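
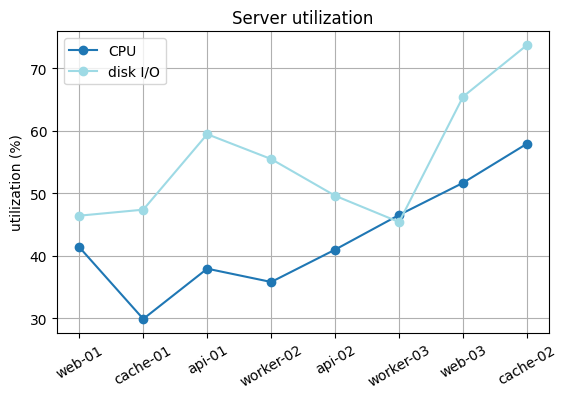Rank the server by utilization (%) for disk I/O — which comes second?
Top 3 for disk I/O: cache-02 ≈ 75, web-03 ≈ 65, api-01 ≈ 60.

web-03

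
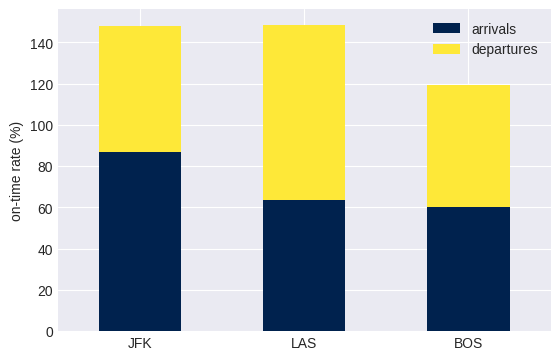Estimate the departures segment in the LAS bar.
departures top ≈ 140, bottom ≈ 60; segment ≈ 80.

≈ 80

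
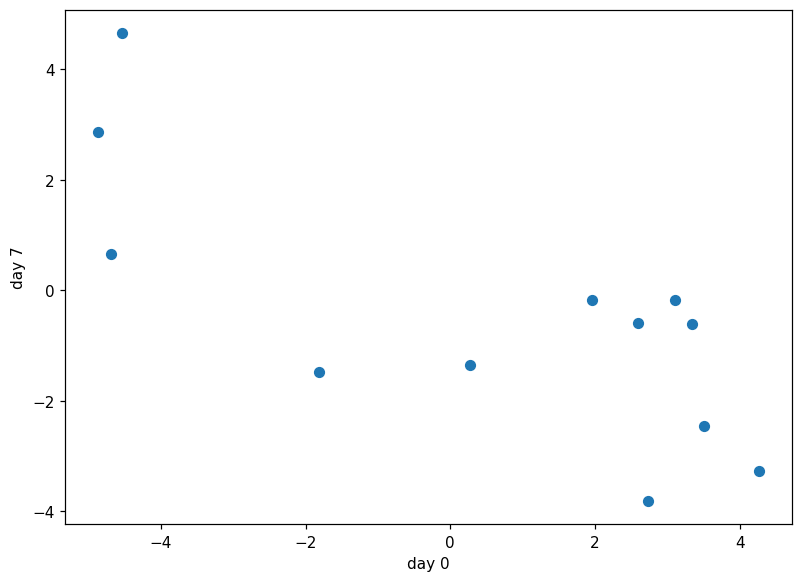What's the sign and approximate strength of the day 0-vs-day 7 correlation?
Points are negatively correlated; strong (|r| ≈ 0.8).

negative, strong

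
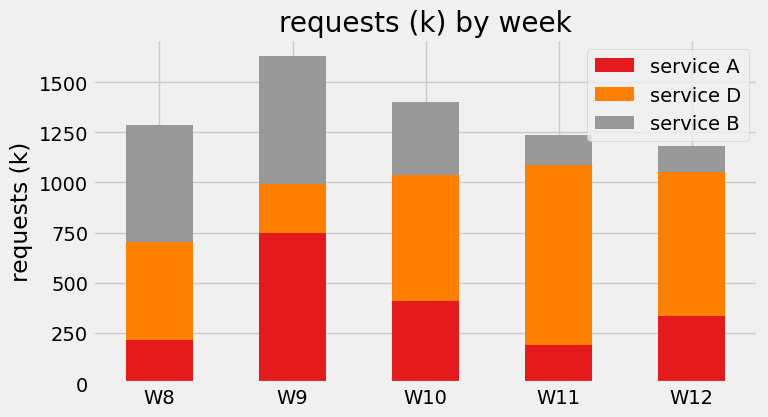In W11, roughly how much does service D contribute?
service D top ≈ 1000, bottom ≈ 200; segment ≈ 800.

≈ 800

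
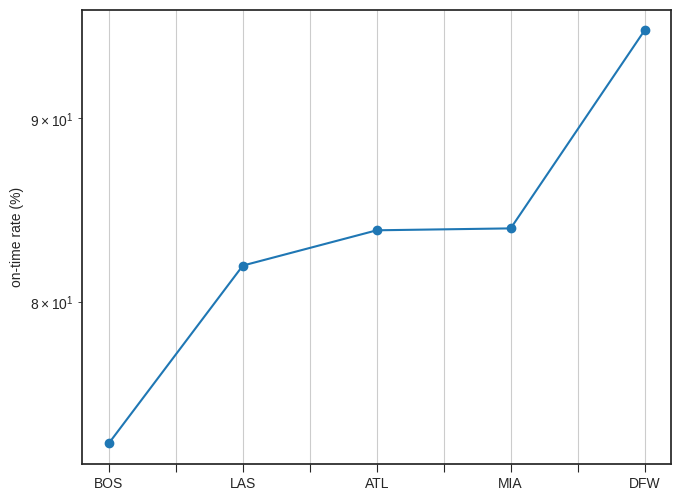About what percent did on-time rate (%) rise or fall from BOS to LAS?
≈ +10.8%

BOS ≈ 74, LAS ≈ 82; (82 − 74) / 74 ≈ +10.8%.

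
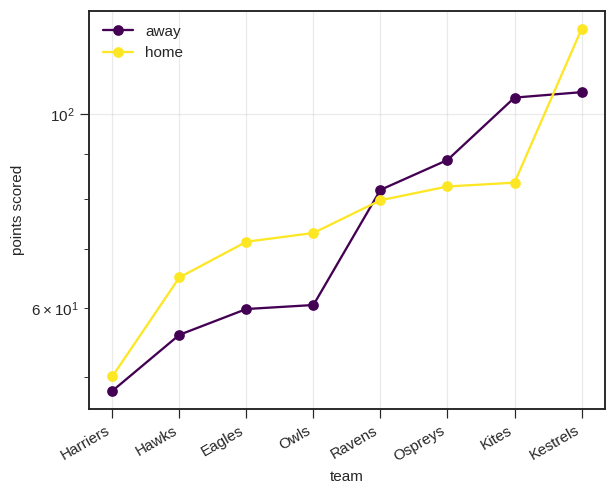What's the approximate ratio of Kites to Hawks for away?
≈ 1.67×

Kites ≈ 100, Hawks ≈ 60; 100/60 ≈ 1.67.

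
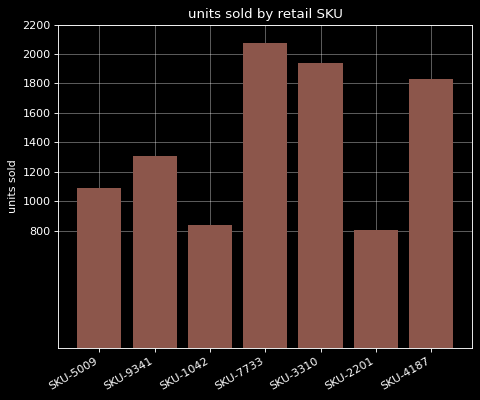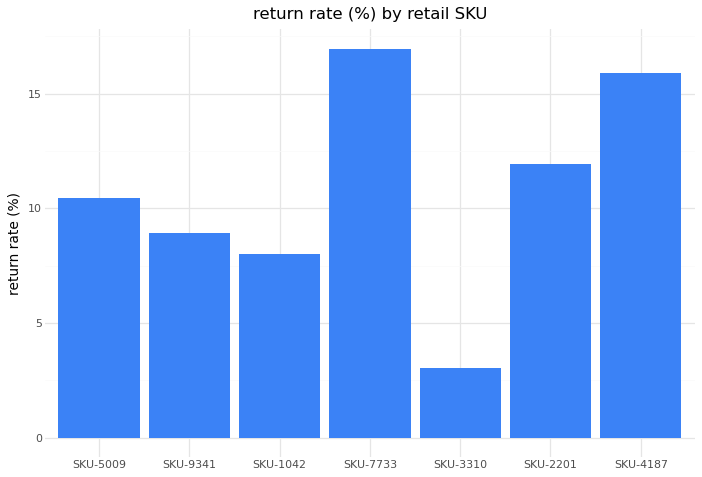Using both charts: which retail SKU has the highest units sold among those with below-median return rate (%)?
Chart 2 median return rate (%) ≈ 10; below-median retail SKUs: SKU-9341, SKU-1042, SKU-3310. Among those, SKU-3310 has the highest units sold (≈ 2000).

SKU-3310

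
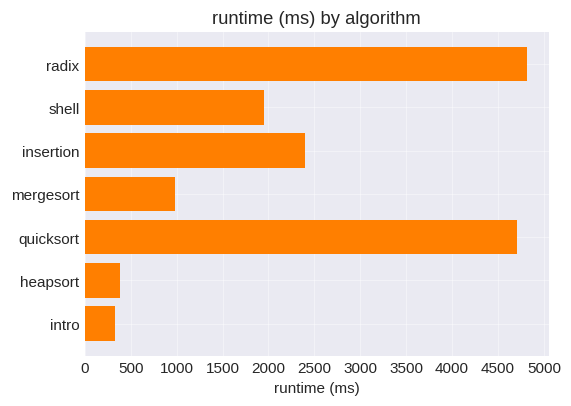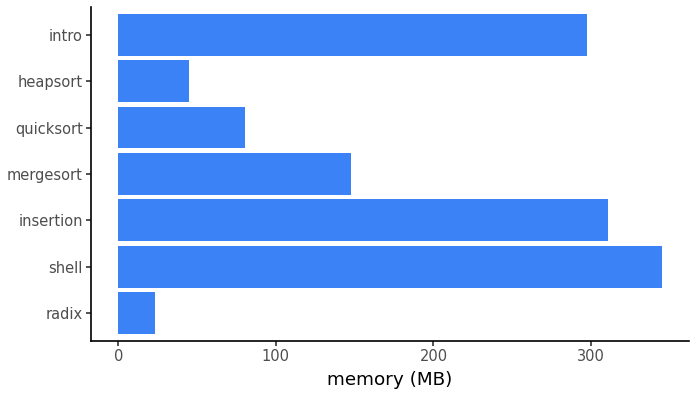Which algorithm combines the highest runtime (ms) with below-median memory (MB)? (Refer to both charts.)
radix

Chart 2 median memory (MB) ≈ 150; below-median algorithms: radix, quicksort, heapsort. Among those, radix has the highest runtime (ms) (≈ 5000).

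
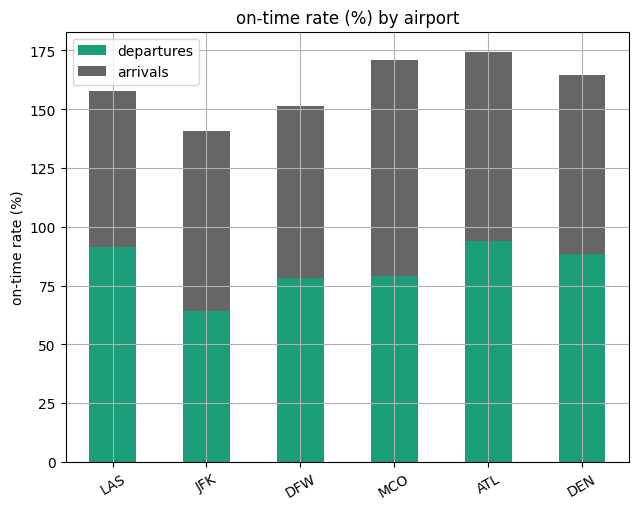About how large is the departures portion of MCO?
≈ 80

departures top ≈ 80, bottom ≈ 0; segment ≈ 80.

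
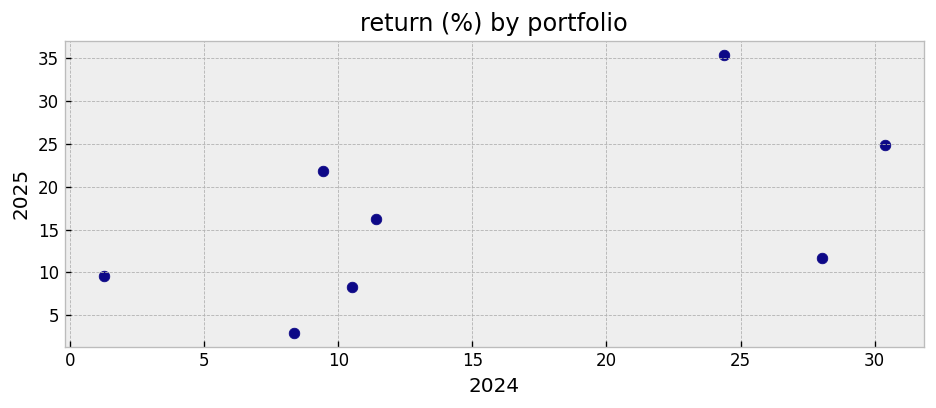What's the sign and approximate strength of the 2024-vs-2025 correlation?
positive, moderate

Points are positively correlated; moderate (|r| ≈ 0.6).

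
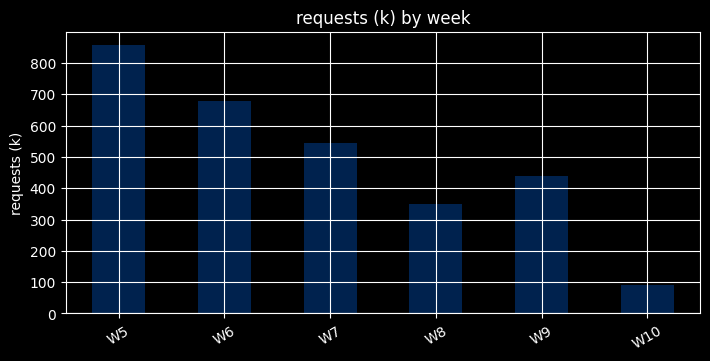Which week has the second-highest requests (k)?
Top 3: W5 ≈ 900, W6 ≈ 700, W7 ≈ 500.

W6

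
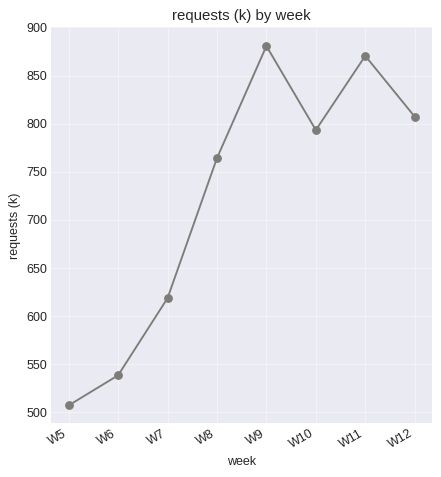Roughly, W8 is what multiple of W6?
W8 ≈ 750, W6 ≈ 550; 750/550 ≈ 1.36.

≈ 1.36×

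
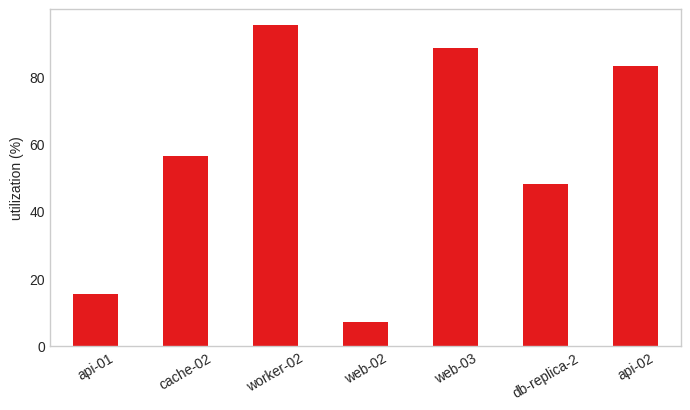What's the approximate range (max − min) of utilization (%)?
Max worker-02 ≈ 100, min web-02 ≈ 10; range ≈ 90.

≈ 90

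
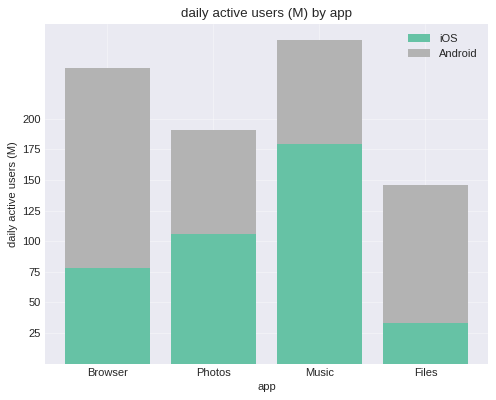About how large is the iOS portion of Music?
≈ 175

iOS top ≈ 175, bottom ≈ 0; segment ≈ 175.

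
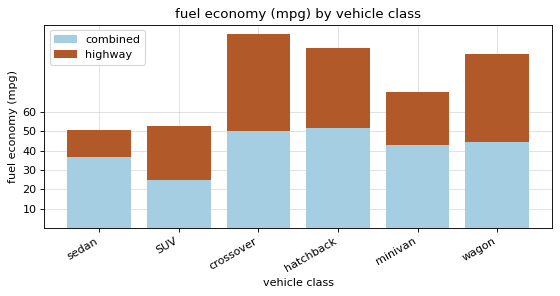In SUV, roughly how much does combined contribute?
≈ 20

combined top ≈ 20, bottom ≈ 0; segment ≈ 20.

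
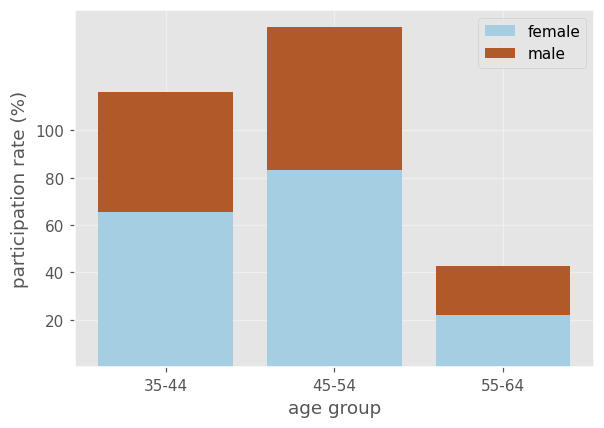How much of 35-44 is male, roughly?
≈ 60

male top ≈ 120, bottom ≈ 60; segment ≈ 60.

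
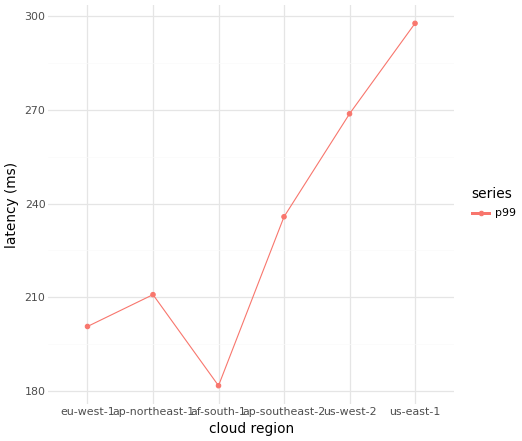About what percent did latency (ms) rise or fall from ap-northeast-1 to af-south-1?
≈ -14.3%

ap-northeast-1 ≈ 210, af-south-1 ≈ 180; (180 − 210) / 210 ≈ -14.3%.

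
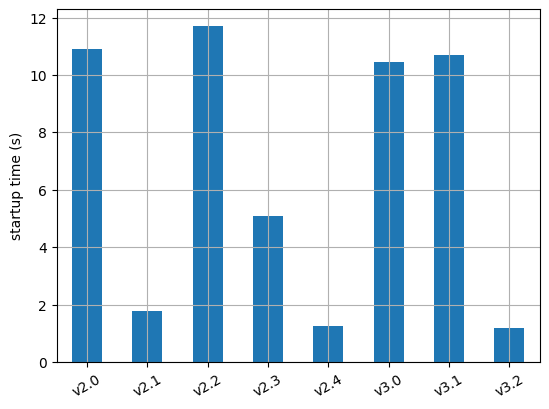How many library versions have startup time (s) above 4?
5

Above 4: v2.0, v2.2, v2.3, v3.0, v3.1.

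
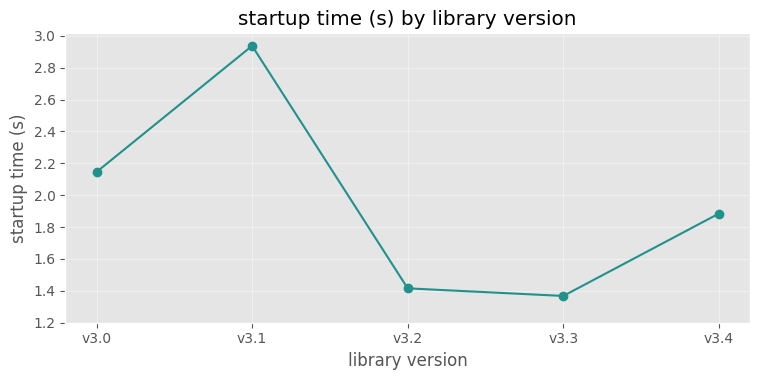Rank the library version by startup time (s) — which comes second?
Top 3: v3.1 ≈ 3.0, v3.0 ≈ 2.2, v3.4 ≈ 1.8.

v3.0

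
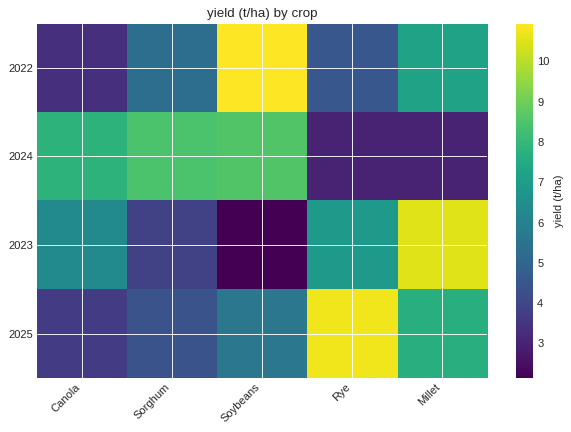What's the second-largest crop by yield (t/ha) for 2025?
Millet

Top 3 for 2025: Rye ≈ 11, Millet ≈ 8, Soybeans ≈ 6.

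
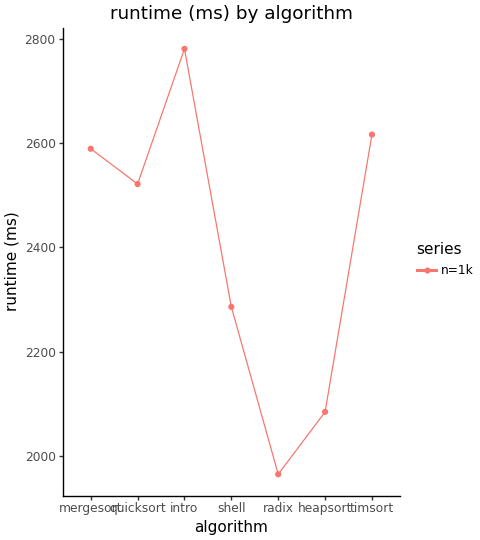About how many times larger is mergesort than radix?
≈ 1.3×

mergesort ≈ 2600, radix ≈ 2000; 2600/2000 ≈ 1.3.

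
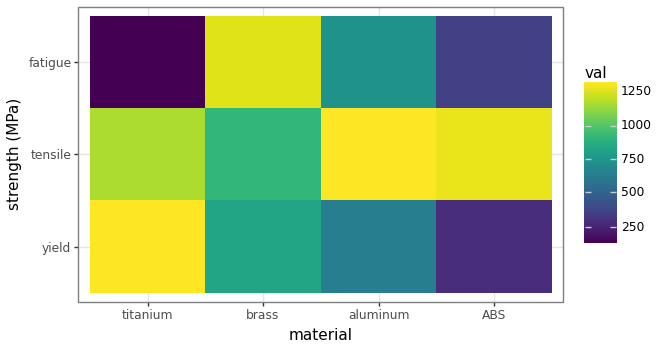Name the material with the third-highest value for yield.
Top 4 for yield: titanium ≈ 1300, brass ≈ 800, aluminum ≈ 600, ABS ≈ 300.

aluminum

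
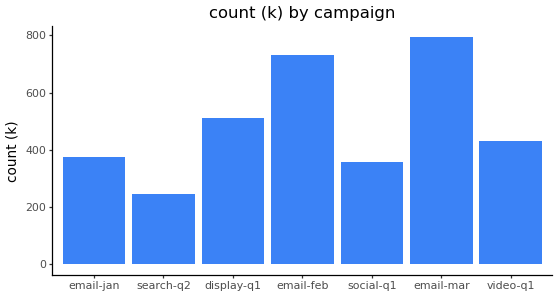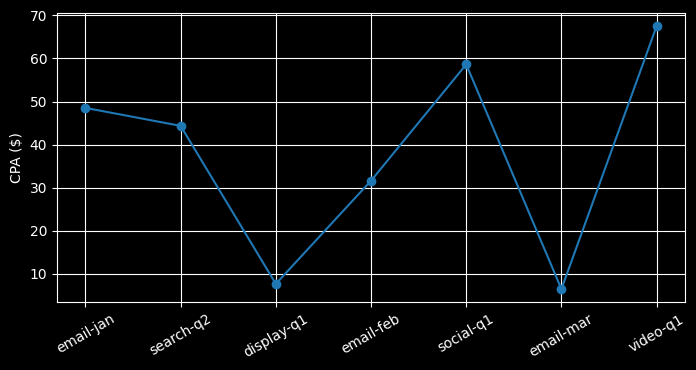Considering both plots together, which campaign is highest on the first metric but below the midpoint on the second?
email-mar

Chart 2 median CPA ($) ≈ 40; below-median campaigns: display-q1, email-feb, email-mar. Among those, email-mar has the highest count (k) (≈ 800).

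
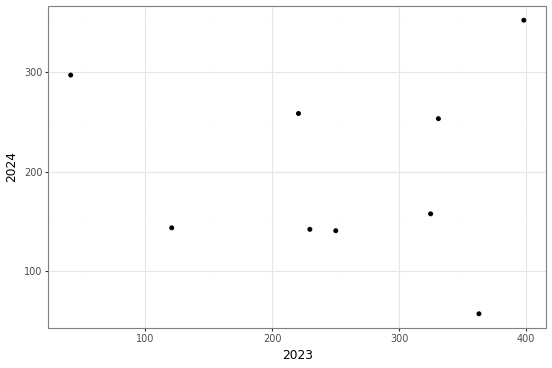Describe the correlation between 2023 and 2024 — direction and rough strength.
Points are roughly uncorrelated; weak (|r| ≈ 0.1).

no clear correlation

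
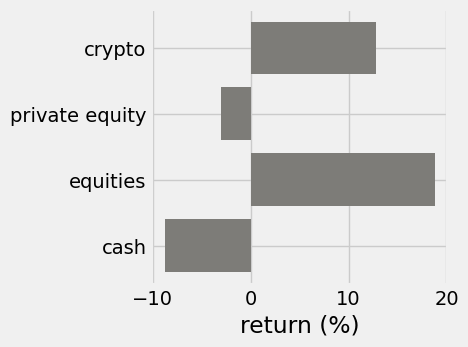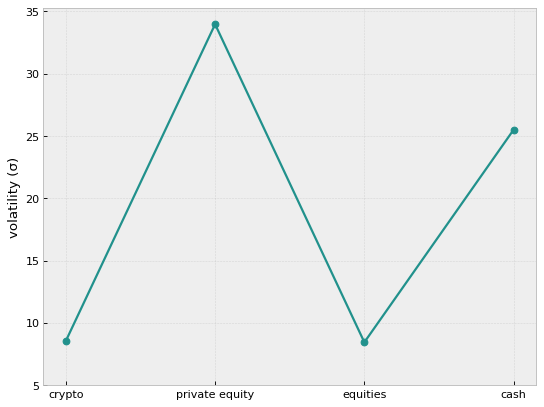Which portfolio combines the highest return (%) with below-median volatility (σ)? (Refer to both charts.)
Chart 2 median volatility (σ) ≈ 15; below-median portfolios: crypto, equities. Among those, equities has the highest return (%) (≈ 18).

equities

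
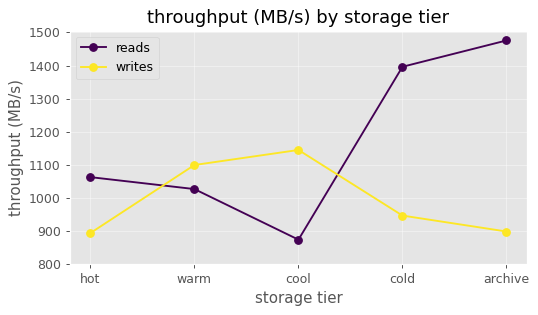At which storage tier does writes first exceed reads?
warm

hot: writes ≈ 900 vs reads ≈ 1100 (not yet); warm: writes ≈ 1100 vs reads ≈ 1000 (first crossover).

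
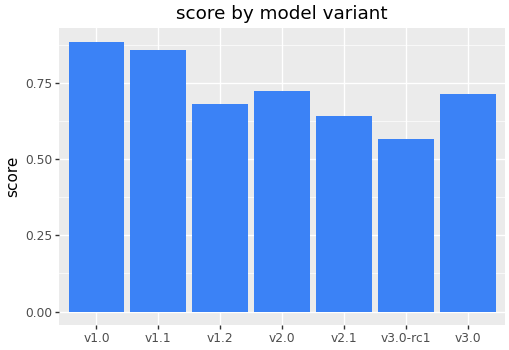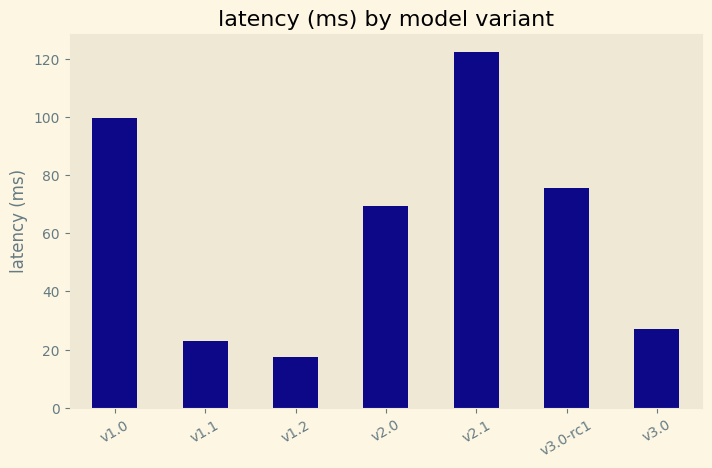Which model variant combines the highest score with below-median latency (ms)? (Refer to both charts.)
v1.1

Chart 2 median latency (ms) ≈ 60; below-median model variants: v1.1, v1.2, v3.0. Among those, v1.1 has the highest score (≈ 0.9).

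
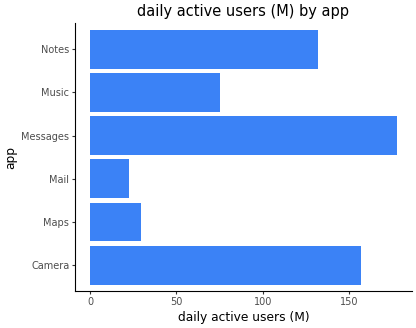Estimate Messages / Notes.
Messages ≈ 180, Notes ≈ 140; 180/140 ≈ 1.29.

≈ 1.29×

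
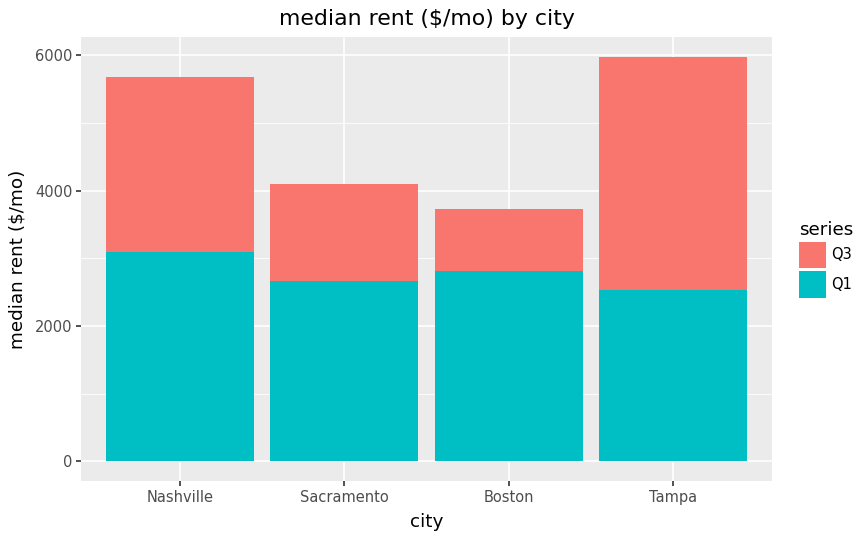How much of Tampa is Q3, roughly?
≈ 3500

Q3 top ≈ 6000, bottom ≈ 2500; segment ≈ 3500.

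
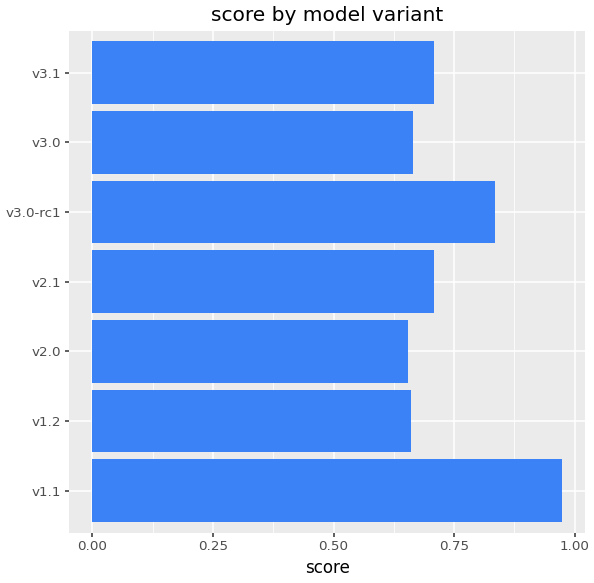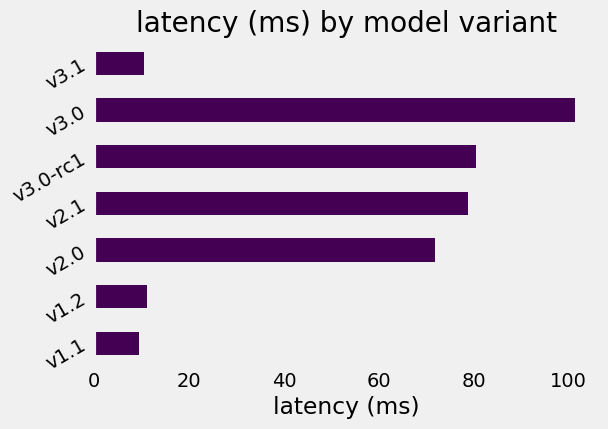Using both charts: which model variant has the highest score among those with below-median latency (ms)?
v1.1

Chart 2 median latency (ms) ≈ 70; below-median model variants: v1.1, v1.2, v3.1. Among those, v1.1 has the highest score (≈ 1).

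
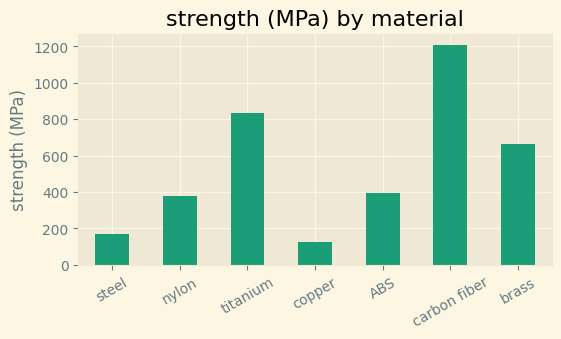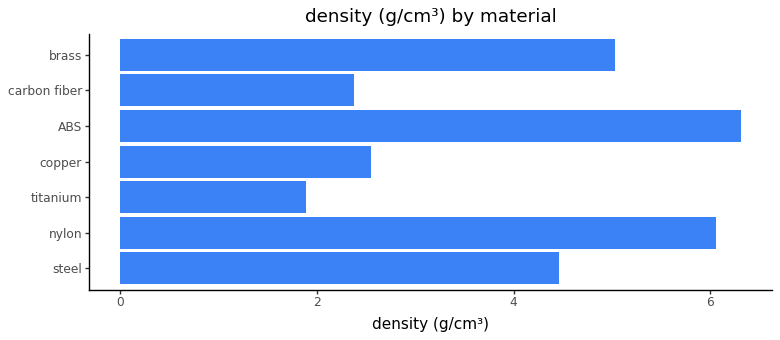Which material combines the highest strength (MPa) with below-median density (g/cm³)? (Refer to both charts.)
Chart 2 median density (g/cm³) ≈ 4; below-median materials: titanium, copper, carbon fiber. Among those, carbon fiber has the highest strength (MPa) (≈ 1200).

carbon fiber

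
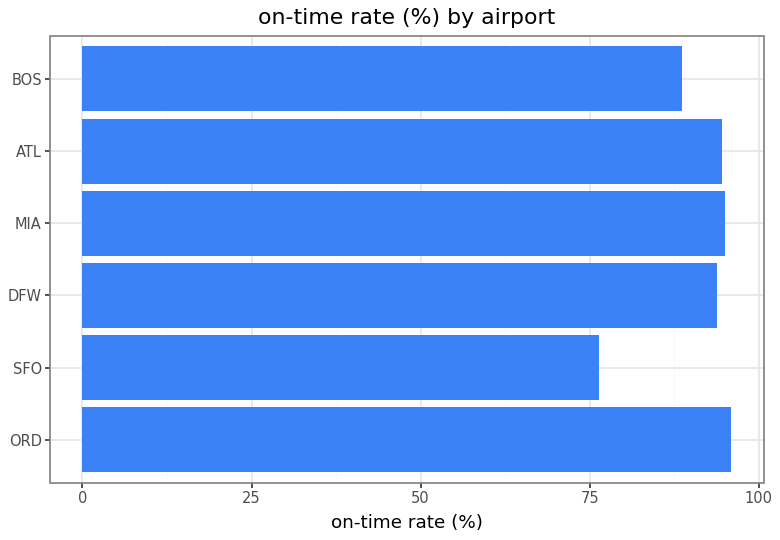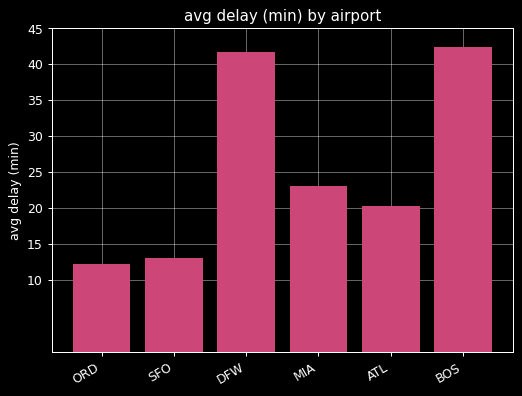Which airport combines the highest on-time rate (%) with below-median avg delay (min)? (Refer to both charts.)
ORD

Chart 2 median avg delay (min) ≈ 20; below-median airports: ORD, SFO, ATL. Among those, ORD has the highest on-time rate (%) (≈ 100).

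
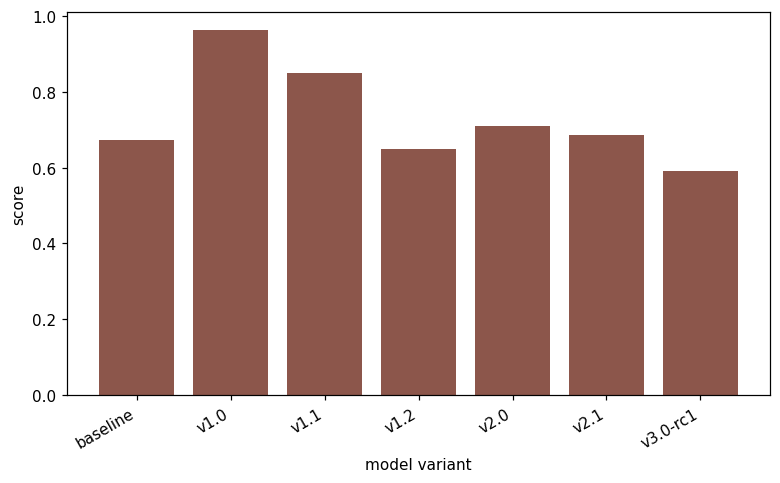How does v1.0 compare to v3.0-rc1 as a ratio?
v1.0 ≈ 1.0, v3.0-rc1 ≈ 0.6; 1.0/0.6 ≈ 1.67.

≈ 1.67×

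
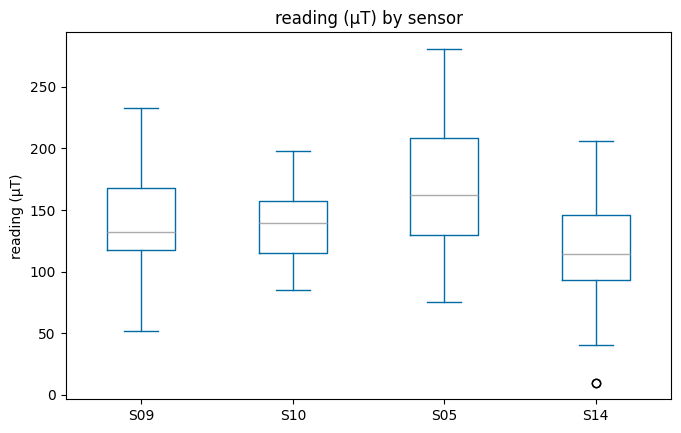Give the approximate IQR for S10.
Q3 ≈ 155, Q1 ≈ 115; IQR ≈ 40.

≈ 40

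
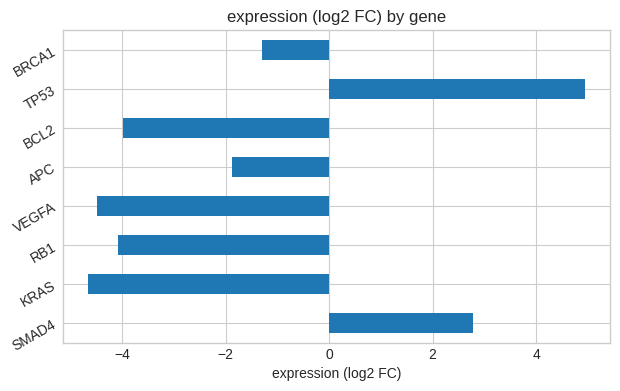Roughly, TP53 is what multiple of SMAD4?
TP53 ≈ 5, SMAD4 ≈ 3; 5/3 ≈ 1.67.

≈ 1.67×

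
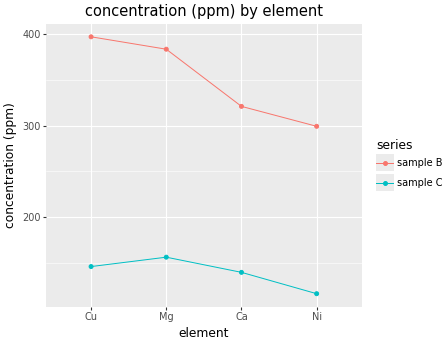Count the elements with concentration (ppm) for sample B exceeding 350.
Above 350: Cu, Mg.

2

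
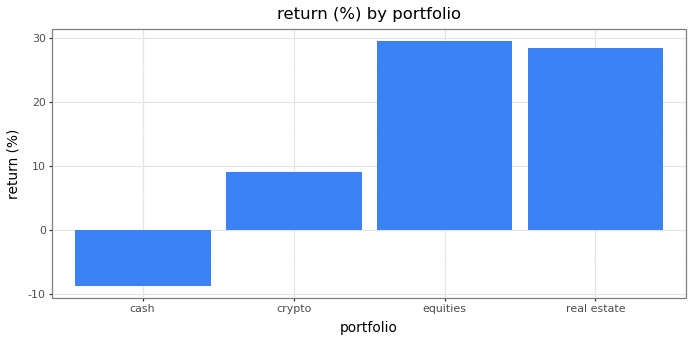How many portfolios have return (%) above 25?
Above 25: equities, real estate.

2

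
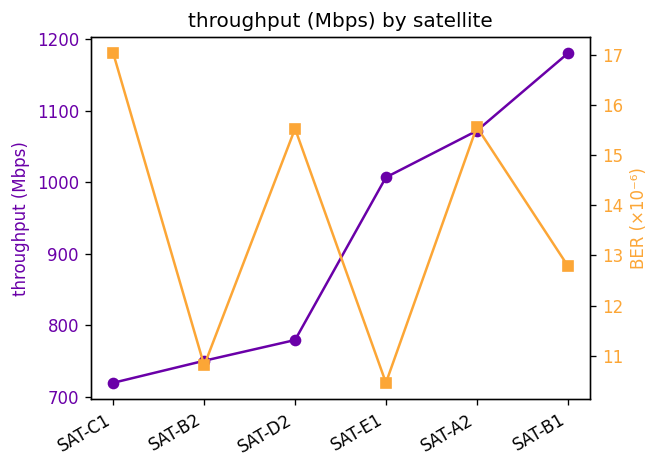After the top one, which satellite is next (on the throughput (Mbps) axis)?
SAT-A2

Top 3 (on the throughput (Mbps) axis): SAT-B1 ≈ 1200, SAT-A2 ≈ 1050, SAT-E1 ≈ 1000.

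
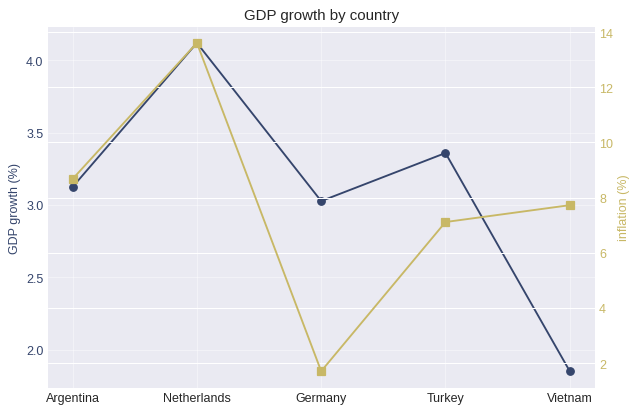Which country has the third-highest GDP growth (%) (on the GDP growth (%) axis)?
Argentina

Top 4 (on the GDP growth (%) axis): Netherlands ≈ 4.2, Turkey ≈ 3.4, Argentina ≈ 3.2, Germany ≈ 3.0.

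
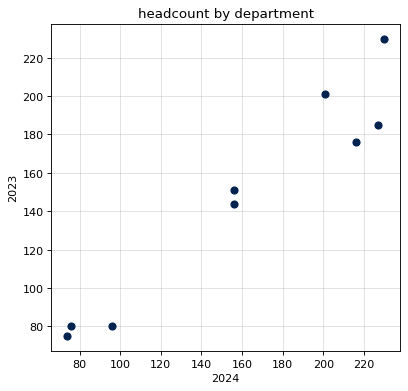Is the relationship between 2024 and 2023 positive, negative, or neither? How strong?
Points are positively correlated; strong (|r| ≈ 1.0).

positive, strong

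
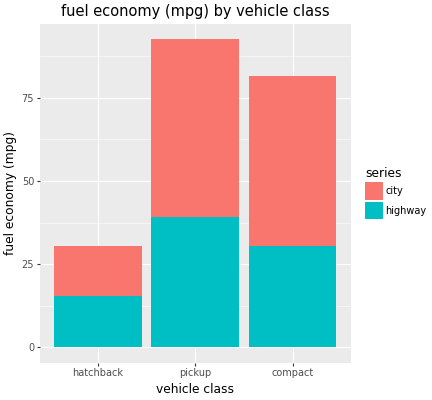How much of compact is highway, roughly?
highway top ≈ 30, bottom ≈ 0; segment ≈ 30.

≈ 30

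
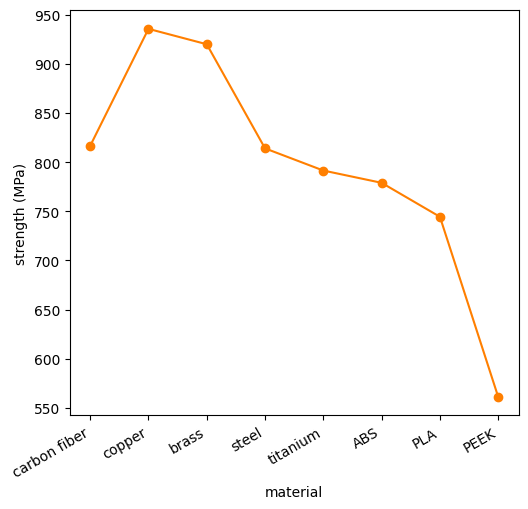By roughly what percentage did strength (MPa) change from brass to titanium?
≈ -11.1%

brass ≈ 900, titanium ≈ 800; (800 − 900) / 900 ≈ -11.1%.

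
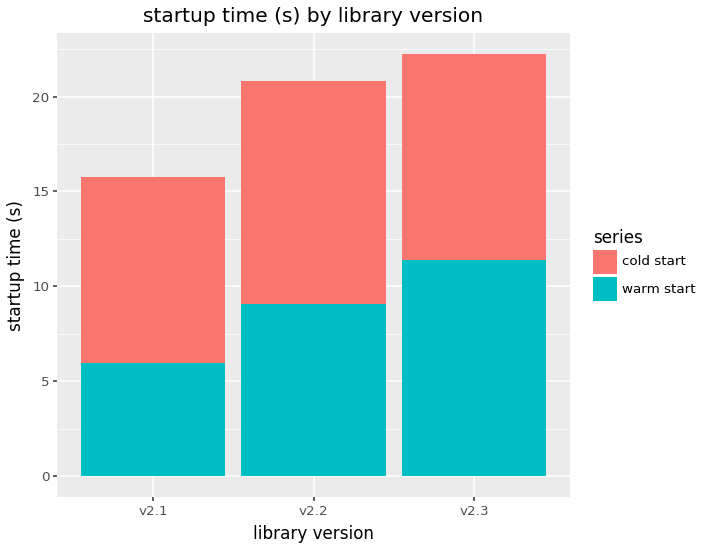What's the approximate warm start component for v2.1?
≈ 6

warm start top ≈ 6, bottom ≈ 0; segment ≈ 6.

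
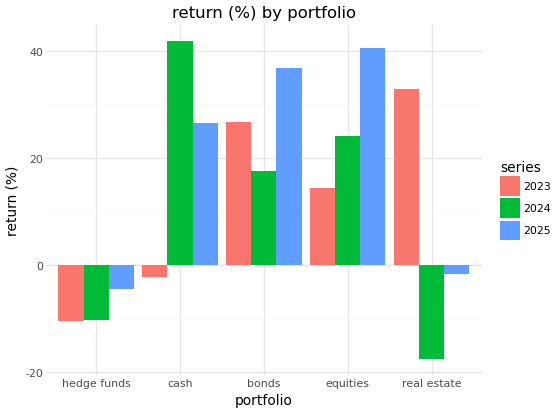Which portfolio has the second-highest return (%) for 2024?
equities

Top 3 for 2024: cash ≈ 40, equities ≈ 25, bonds ≈ 20.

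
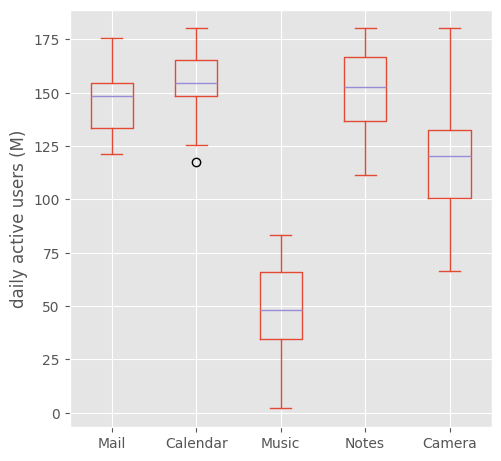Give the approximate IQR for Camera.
≈ 30

Q3 ≈ 130, Q1 ≈ 100; IQR ≈ 30.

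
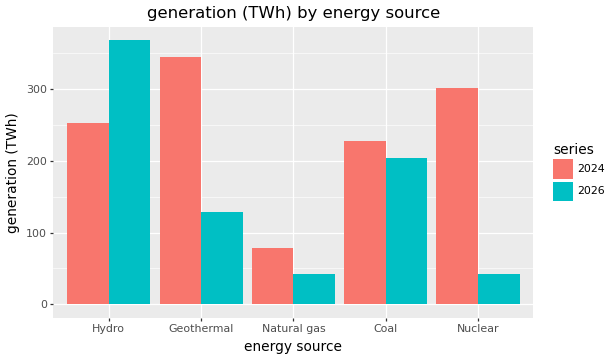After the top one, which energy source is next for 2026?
Top 3 for 2026: Hydro ≈ 350, Coal ≈ 200, Geothermal ≈ 150.

Coal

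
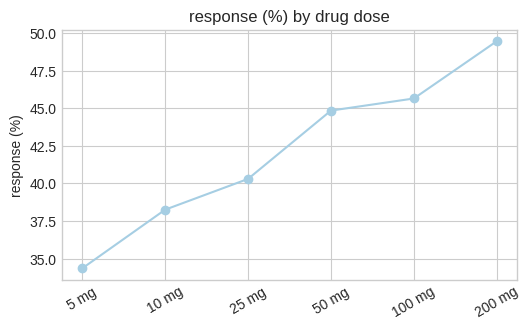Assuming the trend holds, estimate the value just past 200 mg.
Last three: 44, 46, 50 → slope ≈ 3/step → next ≈ 53.

≈ 53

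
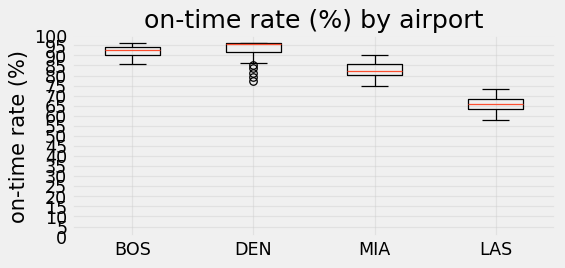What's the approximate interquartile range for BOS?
Q3 ≈ 95, Q1 ≈ 90; IQR ≈ 5.

≈ 5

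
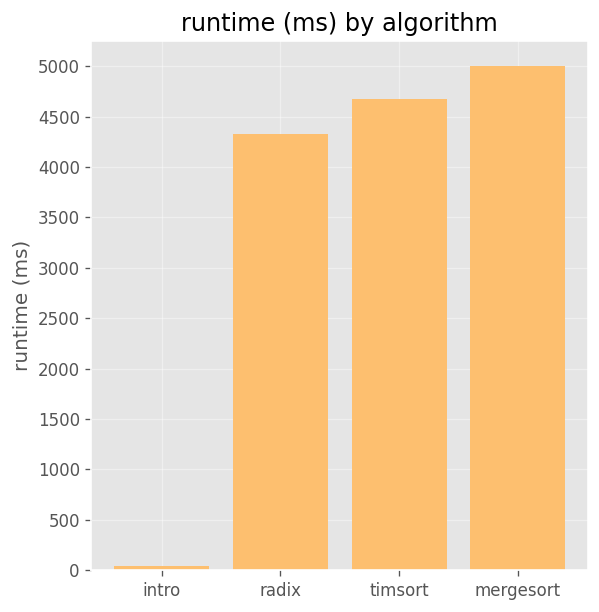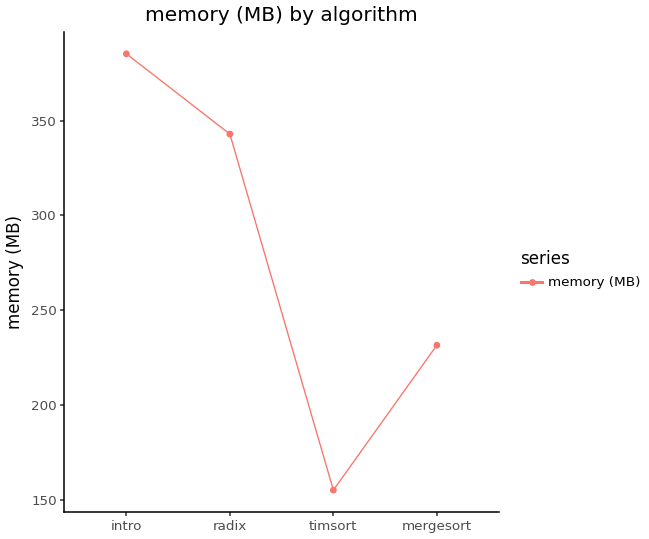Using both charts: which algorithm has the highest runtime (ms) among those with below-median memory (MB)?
mergesort

Chart 2 median memory (MB) ≈ 300; below-median algorithms: timsort, mergesort. Among those, mergesort has the highest runtime (ms) (≈ 5000).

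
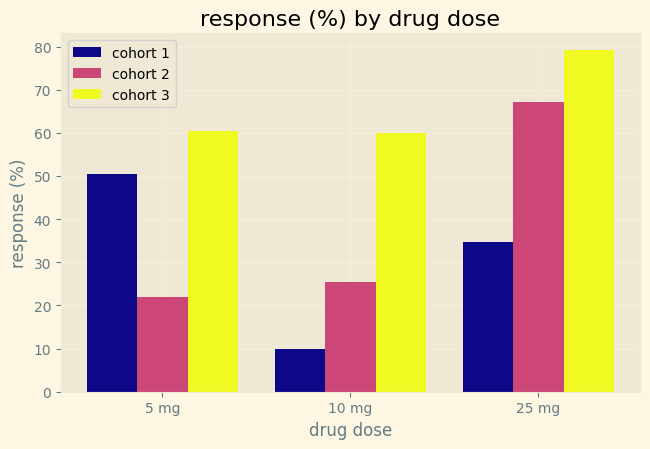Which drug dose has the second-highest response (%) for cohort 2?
Top 3 for cohort 2: 25 mg ≈ 70, 10 mg ≈ 30, 5 mg ≈ 20.

10 mg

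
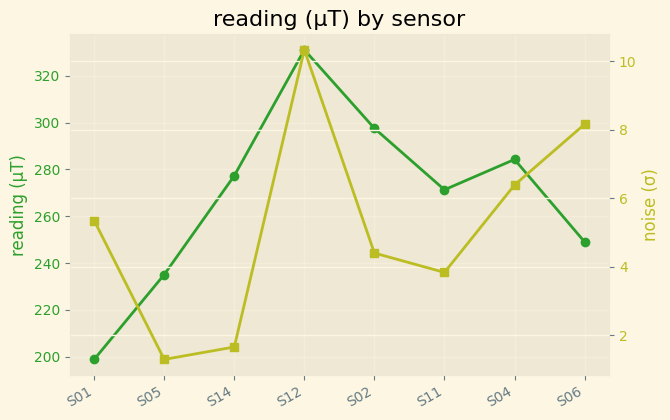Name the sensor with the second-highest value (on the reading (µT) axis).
S02

Top 3 (on the reading (µT) axis): S12 ≈ 340, S02 ≈ 300, S04 ≈ 280.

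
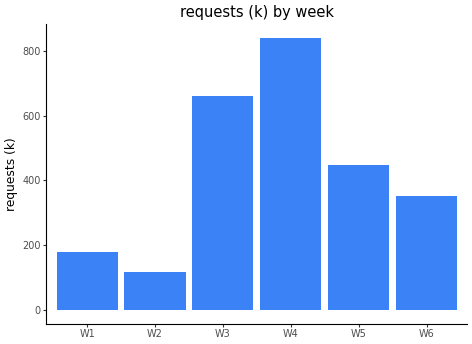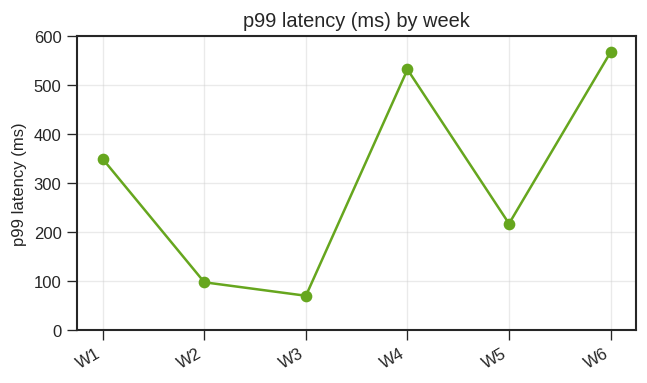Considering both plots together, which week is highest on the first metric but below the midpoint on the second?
Chart 2 median p99 latency (ms) ≈ 300; below-median weeks: W2, W3, W5. Among those, W3 has the highest requests (k) (≈ 700).

W3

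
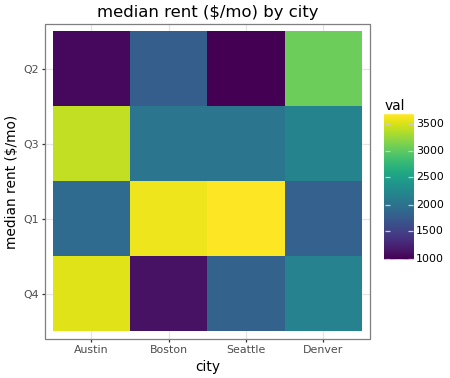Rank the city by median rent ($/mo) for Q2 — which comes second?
Boston

Top 3 for Q2: Denver ≈ 3000, Boston ≈ 2000, Austin ≈ 1000.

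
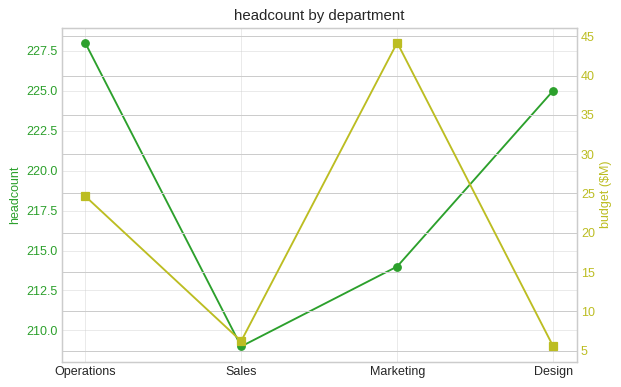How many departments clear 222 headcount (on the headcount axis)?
2

Above 222: Operations, Design.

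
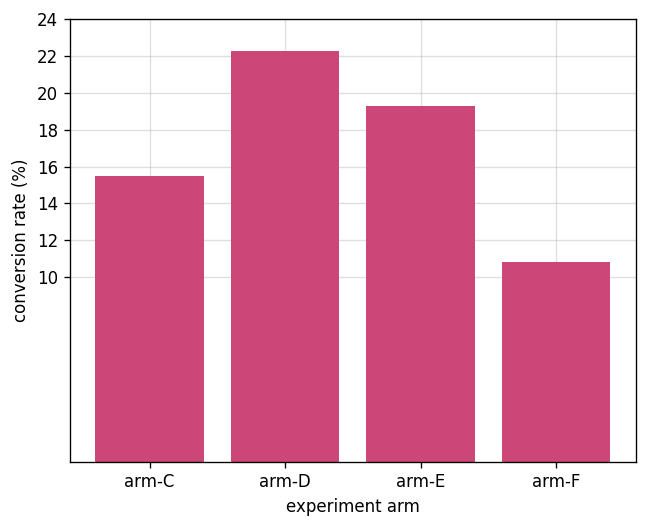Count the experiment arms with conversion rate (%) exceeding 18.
Above 18: arm-D, arm-E.

2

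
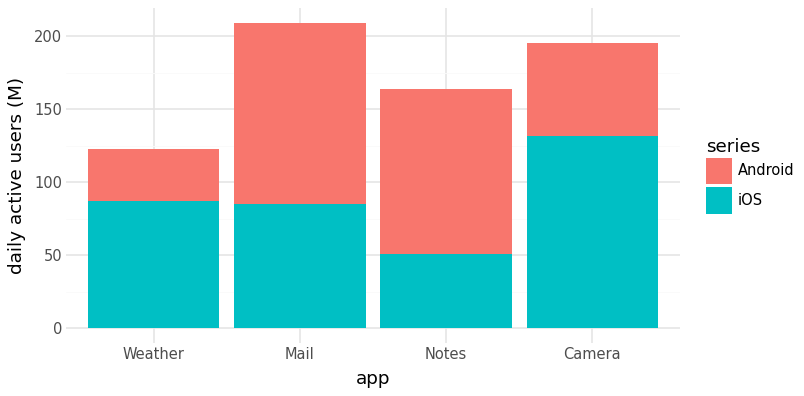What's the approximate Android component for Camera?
≈ 60

Android top ≈ 200, bottom ≈ 140; segment ≈ 60.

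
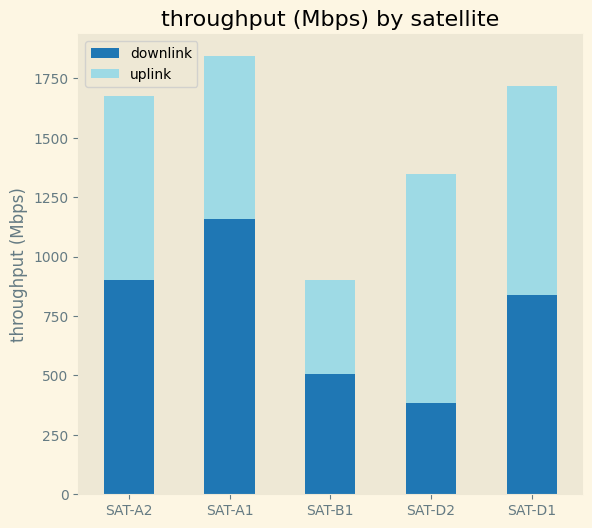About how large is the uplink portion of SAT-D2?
uplink top ≈ 1400, bottom ≈ 400; segment ≈ 1000.

≈ 1000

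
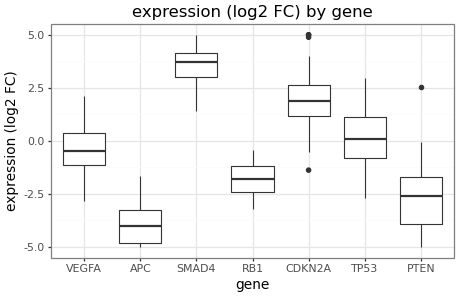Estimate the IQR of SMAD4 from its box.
Q3 ≈ 4, Q1 ≈ 3; IQR ≈ 1.

≈ 1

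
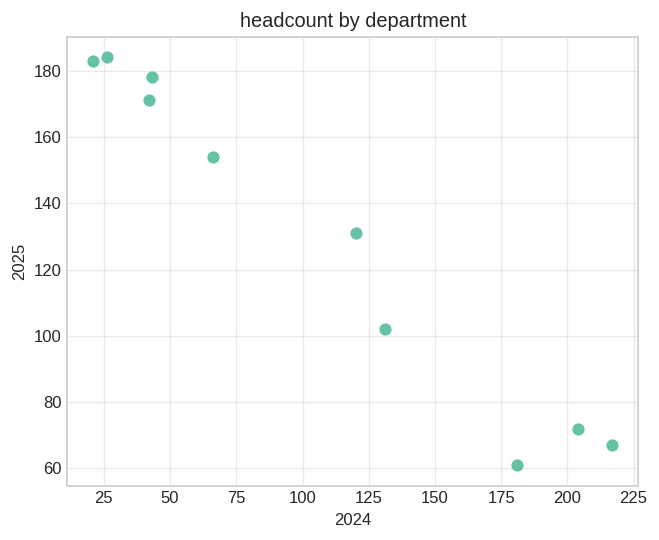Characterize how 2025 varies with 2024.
Points are negatively correlated; strong (|r| ≈ 1.0).

negative, strong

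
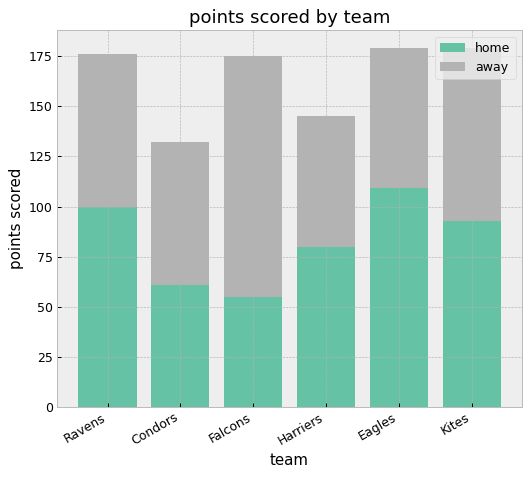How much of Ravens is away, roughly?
≈ 80

away top ≈ 180, bottom ≈ 100; segment ≈ 80.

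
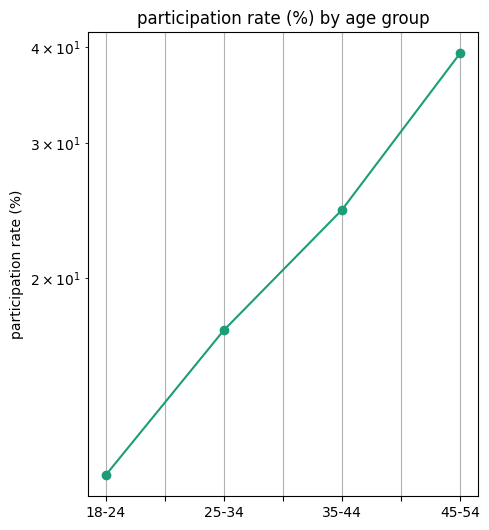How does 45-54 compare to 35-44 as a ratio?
45-54 ≈ 40, 35-44 ≈ 25; 40/25 ≈ 1.6.

≈ 1.6×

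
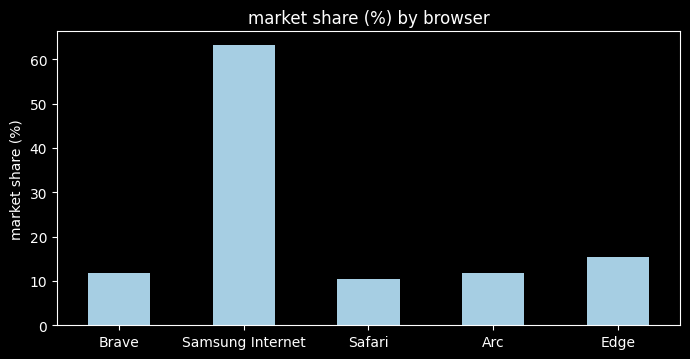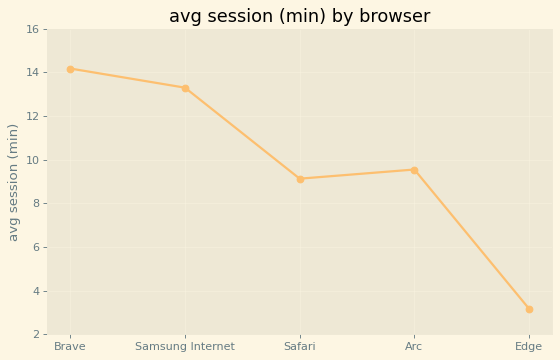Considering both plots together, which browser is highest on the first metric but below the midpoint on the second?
Edge

Chart 2 median avg session (min) ≈ 10; below-median browsers: Safari, Edge. Among those, Edge has the highest market share (%) (≈ 20).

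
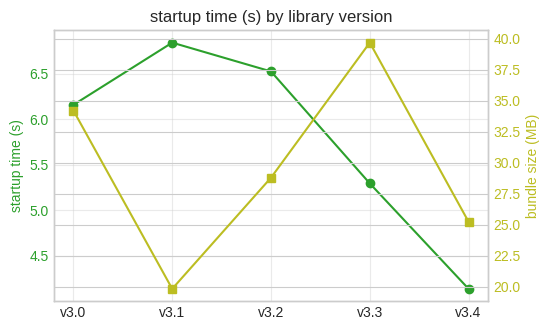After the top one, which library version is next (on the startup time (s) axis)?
v3.2

Top 3 (on the startup time (s) axis): v3.1 ≈ 7.0, v3.2 ≈ 6.5, v3.0 ≈ 6.0.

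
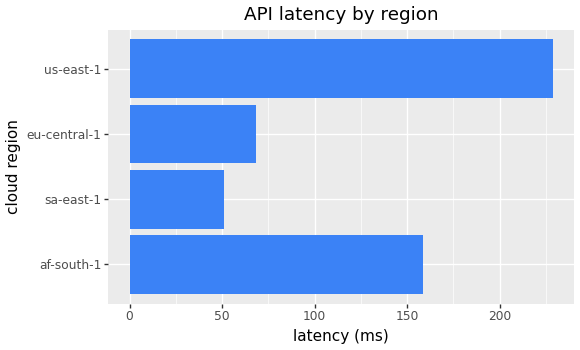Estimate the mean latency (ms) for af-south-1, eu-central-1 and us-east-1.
(160 + 60 + 220) / 3 ≈ 147.

≈ 147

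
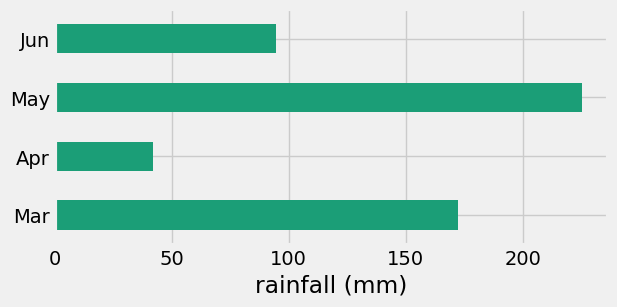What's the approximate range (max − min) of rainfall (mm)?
Max May ≈ 220, min Apr ≈ 40; range ≈ 180.

≈ 180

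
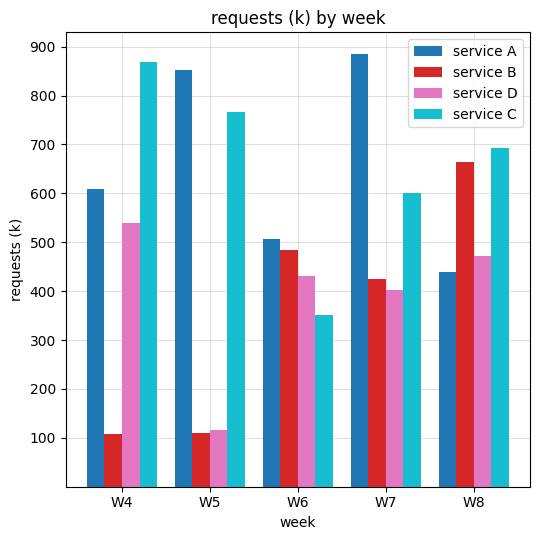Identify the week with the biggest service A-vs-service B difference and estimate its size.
W5, ≈ 800 k

W5: service A ≈ 900, service B ≈ 100 → gap ≈ 800. Next-largest (W4) is only ≈ 500.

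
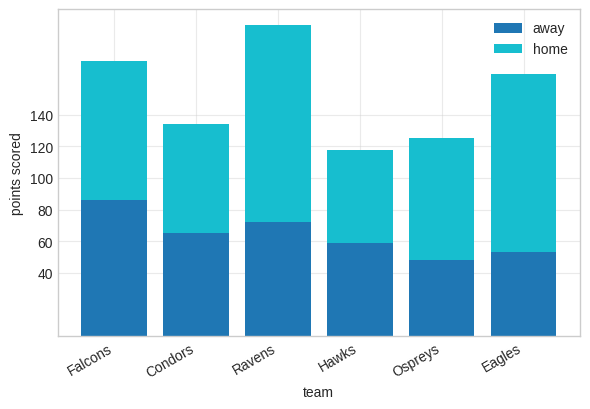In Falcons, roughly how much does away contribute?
≈ 80

away top ≈ 80, bottom ≈ 0; segment ≈ 80.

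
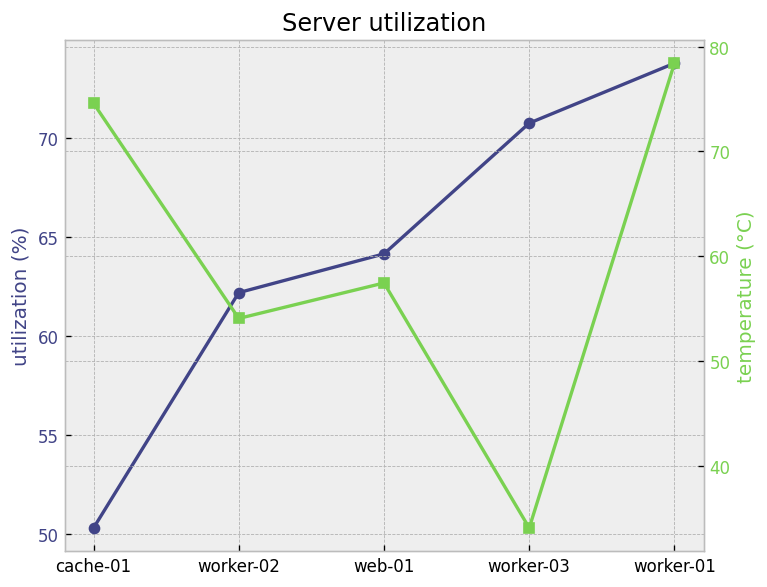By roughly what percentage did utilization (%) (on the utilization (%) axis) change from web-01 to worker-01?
≈ +15.6%

web-01 ≈ 64, worker-01 ≈ 74; (74 − 64) / 64 ≈ +15.6%.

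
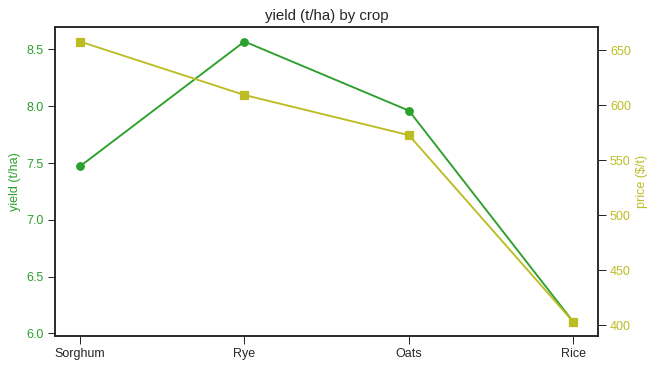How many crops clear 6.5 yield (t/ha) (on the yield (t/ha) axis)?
Above 6.5: Sorghum, Rye, Oats.

3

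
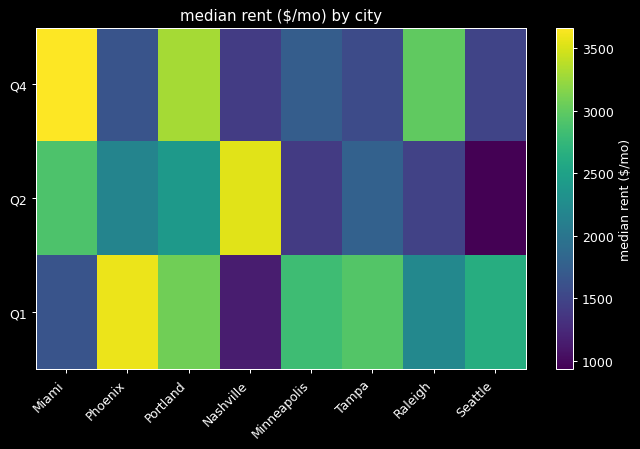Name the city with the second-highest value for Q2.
Miami

Top 3 for Q2: Nashville ≈ 3500, Miami ≈ 3000, Portland ≈ 2500.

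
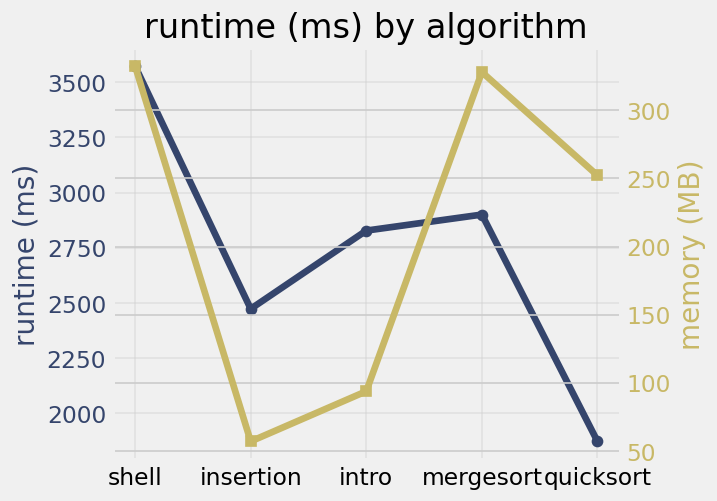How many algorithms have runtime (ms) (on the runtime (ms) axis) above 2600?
3

Above 2600: shell, intro, mergesort.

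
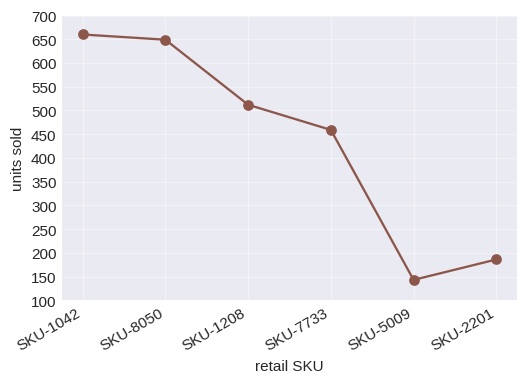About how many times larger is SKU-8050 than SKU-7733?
≈ 1.44×

SKU-8050 ≈ 650, SKU-7733 ≈ 450; 650/450 ≈ 1.44.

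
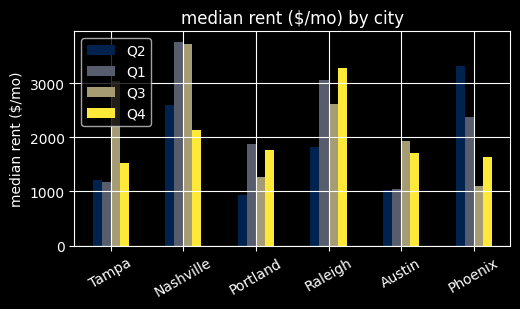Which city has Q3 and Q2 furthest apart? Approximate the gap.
Phoenix, ≈ 2500 $/mo

Phoenix: Q3 ≈ 1000, Q2 ≈ 3500 → gap ≈ 2500. Next-largest (Tampa) is only ≈ 2000.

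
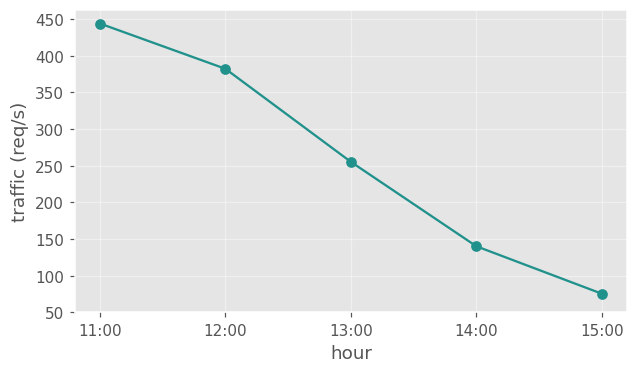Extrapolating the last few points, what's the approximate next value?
≈ 25

Last three: 250, 150, 100 → slope ≈ -75/step → next ≈ 25.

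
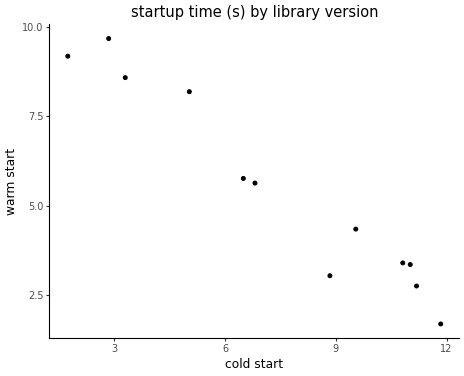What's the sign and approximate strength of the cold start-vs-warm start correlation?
negative, strong

Points are negatively correlated; strong (|r| ≈ 1.0).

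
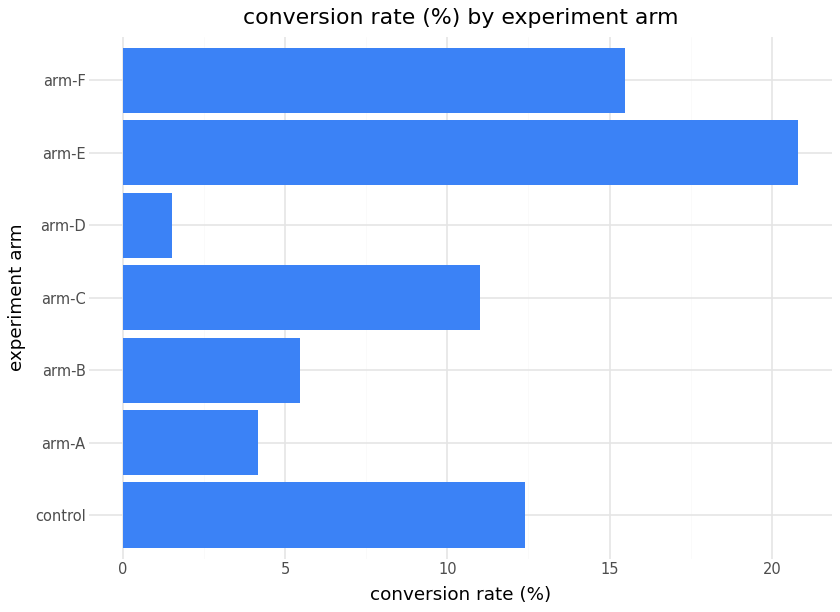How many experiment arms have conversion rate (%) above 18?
1

Above 18: arm-E.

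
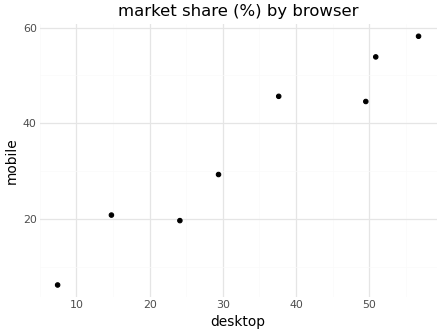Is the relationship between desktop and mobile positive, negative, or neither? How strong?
positive, strong

Points are positively correlated; strong (|r| ≈ 1.0).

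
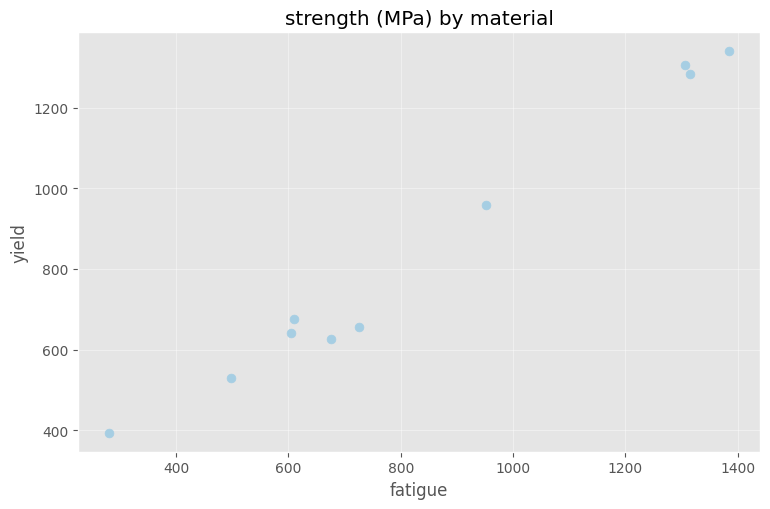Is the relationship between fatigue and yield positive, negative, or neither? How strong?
positive, strong

Points are positively correlated; strong (|r| ≈ 1.0).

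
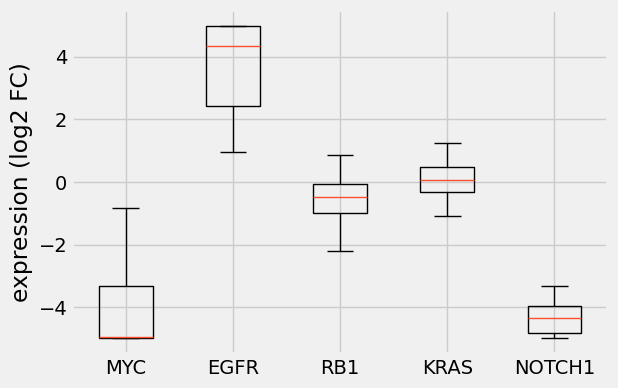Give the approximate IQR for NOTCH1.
≈ 1

Q3 ≈ -4, Q1 ≈ -5; IQR ≈ 1.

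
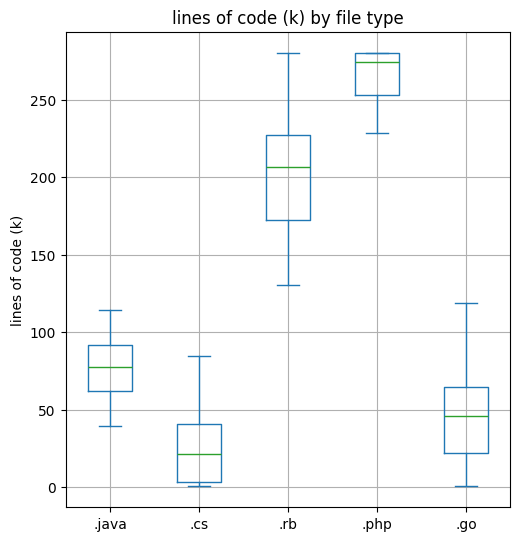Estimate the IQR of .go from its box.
≈ 50

Q3 ≈ 75, Q1 ≈ 25; IQR ≈ 50.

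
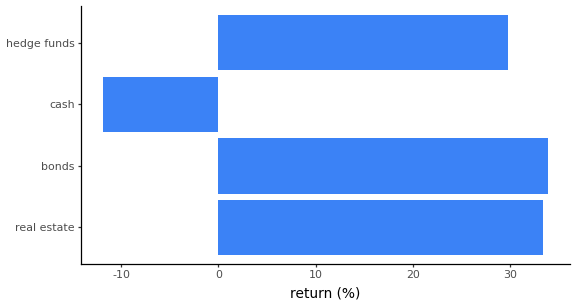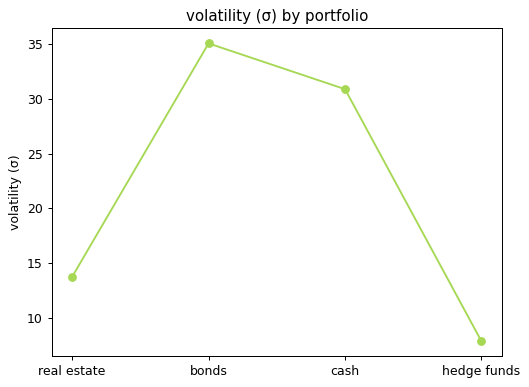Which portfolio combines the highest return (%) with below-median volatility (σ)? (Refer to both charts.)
Chart 2 median volatility (σ) ≈ 20; below-median portfolios: real estate, hedge funds. Among those, real estate has the highest return (%) (≈ 35).

real estate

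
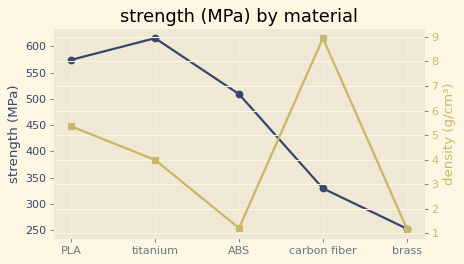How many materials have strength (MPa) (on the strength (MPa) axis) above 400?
3

Above 400: PLA, titanium, ABS.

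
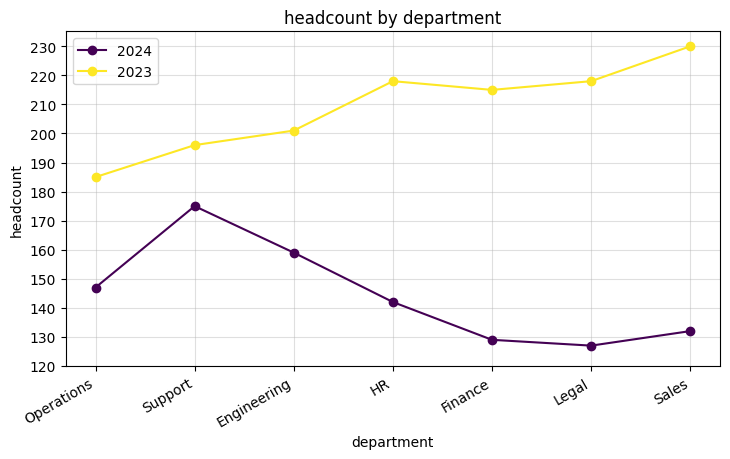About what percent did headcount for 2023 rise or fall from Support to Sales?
Support ≈ 200, Sales ≈ 230; (230 − 200) / 200 ≈ +15%.

≈ +15%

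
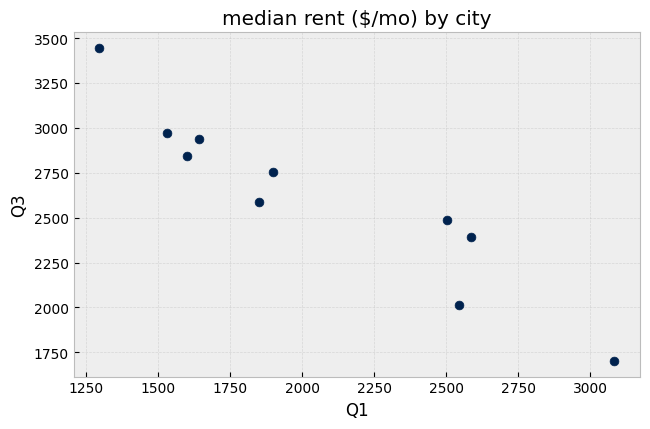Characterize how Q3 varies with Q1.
negative, strong

Points are negatively correlated; strong (|r| ≈ 0.9).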